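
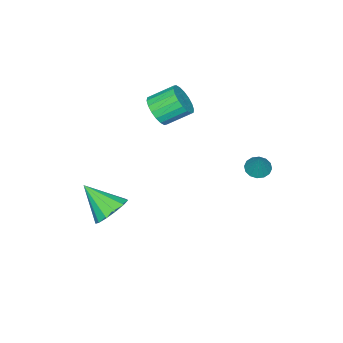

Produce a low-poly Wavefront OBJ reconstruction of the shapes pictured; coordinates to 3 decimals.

v 2.315 -1.107 -2.758
v 3.196 -0.716 -2.426
v 2.505 -2.633 -1.462
v 2.784 -0.488 -2.097
v 2.223 -0.457 -1.978
v 1.691 -0.632 -2.106
v 1.357 -0.958 -2.441
v 1.327 -1.332 -2.877
v 1.611 -1.634 -3.275
v 2.118 -1.77 -3.508
v 2.688 -1.695 -3.504
v 3.139 -1.433 -3.262
v 3.329 -1.068 -2.861
v -3.063 3.468 -0.787
v -2.71 2.912 -0.737
v -2.517 3.932 0.507
v -2.506 3.132 -0.901
v -2.452 3.441 -1.035
v -2.561 3.758 -1.103
v -2.804 3.996 -1.086
v -3.117 4.094 -0.989
v -3.415 4.023 -0.838
v -3.619 3.804 -0.674
v -3.674 3.494 -0.54
v -3.565 3.178 -0.472
v -3.321 2.939 -0.489
v -3.008 2.842 -0.586
v -2.978 -2.481 0.602
v -2.642 -2.853 1.397
v -3.486 -1.871 2.213
v -3.822 -1.499 1.418
v -2.368 -2.548 1.314
v -3.211 -1.567 2.13
v -2.215 -2.23 1.089
v -3.058 -1.248 1.906
v -2.213 -1.961 0.769
v -3.056 -0.98 1.585
v -2.362 -1.796 0.415
v -3.206 -0.814 1.231
v -2.634 -1.766 0.098
v -3.477 -0.784 0.914
v -2.974 -1.877 -0.119
v -3.817 -0.896 0.697
v -3.314 -2.109 -0.193
v -4.158 -1.127 0.623
v -3.589 -2.413 -0.11
v -4.432 -1.432 0.706
v -3.742 -2.732 0.114
v -4.585 -1.75 0.931
v -3.744 -3 0.435
v -4.587 -2.019 1.251
v -3.594 -3.166 0.789
v -4.438 -2.184 1.605
v -3.323 -3.196 1.106
v -4.166 -2.214 1.922
v -2.983 -3.084 1.323
v -3.826 -2.103 2.139
f 2 1 4
f 2 4 3
f 4 1 5
f 4 5 3
f 5 1 6
f 5 6 3
f 6 1 7
f 6 7 3
f 7 1 8
f 7 8 3
f 8 1 9
f 8 9 3
f 9 1 10
f 9 10 3
f 10 1 11
f 10 11 3
f 11 1 12
f 11 12 3
f 12 1 13
f 12 13 3
f 13 1 2
f 13 2 3
f 15 14 17
f 15 17 16
f 17 14 18
f 17 18 16
f 18 14 19
f 18 19 16
f 19 14 20
f 19 20 16
f 20 14 21
f 20 21 16
f 21 14 22
f 21 22 16
f 22 14 23
f 22 23 16
f 23 14 24
f 23 24 16
f 24 14 25
f 24 25 16
f 25 14 26
f 25 26 16
f 26 14 27
f 26 27 16
f 27 14 15
f 27 15 16
f 29 28 32
f 29 32 30
f 30 32 33
f 30 33 31
f 32 28 34
f 32 34 33
f 33 34 35
f 33 35 31
f 34 28 36
f 34 36 35
f 35 36 37
f 35 37 31
f 36 28 38
f 36 38 37
f 37 38 39
f 37 39 31
f 38 28 40
f 38 40 39
f 39 40 41
f 39 41 31
f 40 28 42
f 40 42 41
f 41 42 43
f 41 43 31
f 42 28 44
f 42 44 43
f 43 44 45
f 43 45 31
f 44 28 46
f 44 46 45
f 45 46 47
f 45 47 31
f 46 28 48
f 46 48 47
f 47 48 49
f 47 49 31
f 48 28 50
f 48 50 49
f 49 50 51
f 49 51 31
f 50 28 52
f 50 52 51
f 51 52 53
f 51 53 31
f 52 28 54
f 52 54 53
f 53 54 55
f 53 55 31
f 54 28 56
f 54 56 55
f 55 56 57
f 55 57 31
f 56 28 29
f 56 29 57
f 57 29 30
f 57 30 31



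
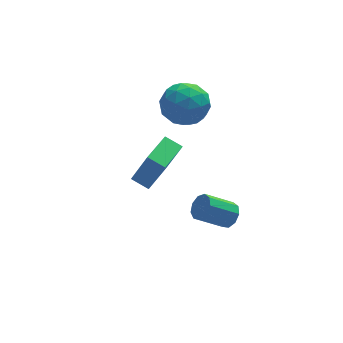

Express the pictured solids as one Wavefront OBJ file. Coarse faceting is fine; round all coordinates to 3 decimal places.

v -0.213 0.624 2.335
v 0.43 0.979 3.229
v 0.95 -0.819 2.071
v 1.593 -0.464 2.965
v 0.532 -0.888 3.148
v -0.186 0.003 3.311
v 1.566 0.157 1.989
v 0.848 1.048 2.152
v 1.53 0.69 3.015
v 0.891 0.044 3.731
v 0.489 0.116 1.569
v -0.15 -0.53 2.285
v 0.007 0.928 2.805
v 1.373 -0.768 2.495
v 0.75 -1.017 2.602
v 1.128 -0.809 3.128
v -0.356 0.355 2.853
v 0.022 0.563 3.379
v 0.082 -0.534 3.331
v 1.358 -0.403 1.921
v 1.736 -0.195 2.447
v 0.252 0.969 2.172
v 0.63 1.177 2.698
v 1.298 0.694 1.969
v 1.031 0.967 3.205
v 1.714 0.119 3.05
v 1.698 0.483 2.476
v 1.276 1.008 2.572
v 0.655 0.587 3.626
v 1.339 -0.261 3.47
v 0.715 -0.51 3.578
v 0.293 0.014 3.674
v 1.301 0.417 3.5
v 0.041 0.421 1.83
v 0.725 -0.427 1.674
v 1.087 0.146 1.626
v 0.665 0.67 1.722
v -0.334 0.041 2.25
v 0.349 -0.807 2.095
v 0.104 -0.848 2.728
v -0.318 -0.323 2.824
v 0.079 -0.257 1.8
v -2.091 -4.269 1.632
v -1.512 -4.659 3.258
v -2.674 -3.747 1.965
v -2.094 -4.137 3.591
v -1.006 -3.003 1.549
v -0.426 -3.393 3.175
v -1.588 -2.481 1.882
v -1.009 -2.871 3.508
v 1.834 -2.725 -2.762
v 2.223 -2.727 -2.229
v 0.954 -2.697 -1.304
v 0.566 -2.695 -1.838
v 2.139 -2.302 -2.357
v 0.871 -2.272 -1.433
v 1.913 -2.075 -2.675
v 0.644 -2.046 -1.751
v 1.65 -2.153 -3.034
v 0.381 -2.123 -2.109
v 1.473 -2.497 -3.266
v 0.204 -2.468 -2.341
v 1.465 -2.949 -3.262
v 0.197 -2.919 -2.337
v 1.63 -3.295 -3.024
v 0.362 -3.266 -2.099
v 1.891 -3.375 -2.664
v 0.622 -3.345 -1.739
v 2.125 -3.151 -2.35
v 0.856 -3.121 -1.425
f 1 38 17
f 38 12 41
f 17 41 6
f 38 41 17
f 1 17 13
f 17 6 18
f 13 18 2
f 17 18 13
f 1 13 22
f 13 2 23
f 22 23 8
f 13 23 22
f 1 22 34
f 22 8 37
f 34 37 11
f 22 37 34
f 1 34 38
f 34 11 42
f 38 42 12
f 34 42 38
f 2 18 29
f 18 6 32
f 29 32 10
f 18 32 29
f 6 41 19
f 41 12 40
f 19 40 5
f 41 40 19
f 12 42 39
f 42 11 35
f 39 35 3
f 42 35 39
f 11 37 36
f 37 8 24
f 36 24 7
f 37 24 36
f 8 23 28
f 23 2 25
f 28 25 9
f 23 25 28
f 4 30 16
f 30 10 31
f 16 31 5
f 30 31 16
f 4 16 14
f 16 5 15
f 14 15 3
f 16 15 14
f 4 14 21
f 14 3 20
f 21 20 7
f 14 20 21
f 4 21 26
f 21 7 27
f 26 27 9
f 21 27 26
f 4 26 30
f 26 9 33
f 30 33 10
f 26 33 30
f 5 31 19
f 31 10 32
f 19 32 6
f 31 32 19
f 3 15 39
f 15 5 40
f 39 40 12
f 15 40 39
f 7 20 36
f 20 3 35
f 36 35 11
f 20 35 36
f 9 27 28
f 27 7 24
f 28 24 8
f 27 24 28
f 10 33 29
f 33 9 25
f 29 25 2
f 33 25 29
f 44 46 43
f 47 44 43
f 43 46 45
f 45 47 43
f 44 50 46
f 48 44 47
f 48 50 44
f 46 50 45
f 49 47 45
f 45 50 49
f 49 48 47
f 50 48 49
f 52 51 55
f 52 55 53
f 53 55 56
f 53 56 54
f 55 51 57
f 55 57 56
f 56 57 58
f 56 58 54
f 57 51 59
f 57 59 58
f 58 59 60
f 58 60 54
f 59 51 61
f 59 61 60
f 60 61 62
f 60 62 54
f 61 51 63
f 61 63 62
f 62 63 64
f 62 64 54
f 63 51 65
f 63 65 64
f 64 65 66
f 64 66 54
f 65 51 67
f 65 67 66
f 66 67 68
f 66 68 54
f 67 51 69
f 67 69 68
f 68 69 70
f 68 70 54
f 69 51 52
f 69 52 70
f 70 52 53
f 70 53 54



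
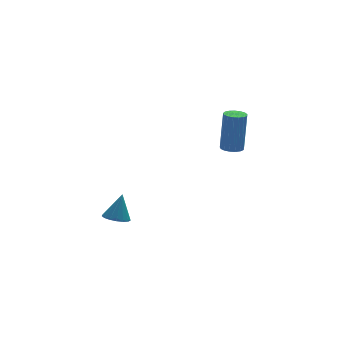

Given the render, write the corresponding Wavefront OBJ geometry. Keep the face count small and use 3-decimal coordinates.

v -2.823 -3.857 -1.501
v -2.197 -3.869 -1.712
v -2.397 -3.503 -0.259
v -2.289 -3.571 -1.765
v -2.504 -3.339 -1.758
v -2.791 -3.226 -1.692
v -3.086 -3.257 -1.582
v -3.32 -3.425 -1.454
v -3.44 -3.693 -1.336
v -3.419 -3.998 -1.257
v -3.262 -4.27 -1.233
v -3.003 -4.448 -1.271
v -2.704 -4.491 -1.362
v -2.431 -4.388 -1.484
v -2.249 -4.163 -1.611
v 3.331 -2.291 0.768
v 3.735 -1.921 0.652
v 4.013 -1.579 2.695
v 3.609 -1.949 2.812
v 3.512 -1.773 0.657
v 3.79 -1.431 2.7
v 3.248 -1.743 0.688
v 3.525 -1.401 2.731
v 3.002 -1.839 0.738
v 3.28 -1.497 2.781
v 2.832 -2.038 0.794
v 3.11 -1.696 2.837
v 2.776 -2.295 0.845
v 3.054 -1.954 2.888
v 2.848 -2.552 0.878
v 3.125 -2.21 2.921
v 3.03 -2.748 0.886
v 3.307 -2.406 2.929
v 3.281 -2.84 0.867
v 3.559 -2.498 2.91
v 3.544 -2.806 0.826
v 3.821 -2.464 2.869
v 3.758 -2.654 0.771
v 4.035 -2.312 2.814
v 3.874 -2.419 0.716
v 4.151 -2.077 2.759
v 3.866 -2.154 0.673
v 4.143 -1.813 2.716
f 2 1 4
f 2 4 3
f 4 1 5
f 4 5 3
f 5 1 6
f 5 6 3
f 6 1 7
f 6 7 3
f 7 1 8
f 7 8 3
f 8 1 9
f 8 9 3
f 9 1 10
f 9 10 3
f 10 1 11
f 10 11 3
f 11 1 12
f 11 12 3
f 12 1 13
f 12 13 3
f 13 1 14
f 13 14 3
f 14 1 15
f 14 15 3
f 15 1 2
f 15 2 3
f 17 16 20
f 17 20 18
f 18 20 21
f 18 21 19
f 20 16 22
f 20 22 21
f 21 22 23
f 21 23 19
f 22 16 24
f 22 24 23
f 23 24 25
f 23 25 19
f 24 16 26
f 24 26 25
f 25 26 27
f 25 27 19
f 26 16 28
f 26 28 27
f 27 28 29
f 27 29 19
f 28 16 30
f 28 30 29
f 29 30 31
f 29 31 19
f 30 16 32
f 30 32 31
f 31 32 33
f 31 33 19
f 32 16 34
f 32 34 33
f 33 34 35
f 33 35 19
f 34 16 36
f 34 36 35
f 35 36 37
f 35 37 19
f 36 16 38
f 36 38 37
f 37 38 39
f 37 39 19
f 38 16 40
f 38 40 39
f 39 40 41
f 39 41 19
f 40 16 42
f 40 42 41
f 41 42 43
f 41 43 19
f 42 16 17
f 42 17 43
f 43 17 18
f 43 18 19



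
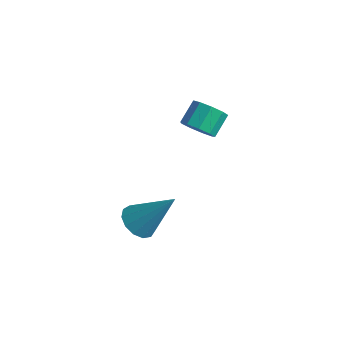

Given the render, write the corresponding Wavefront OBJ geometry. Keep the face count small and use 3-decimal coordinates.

v 1.238 2.2 0.608
v 1.642 1.853 1.136
v 1.486 2.713 1.82
v 1.082 3.06 1.292
v 1.948 2.142 0.842
v 1.792 3.002 1.526
v 1.921 2.458 0.439
v 1.766 3.318 1.123
v 1.575 2.653 0.115
v 1.419 3.513 0.799
v 1.071 2.636 0.021
v 0.915 3.496 0.705
v 0.645 2.415 0.202
v 0.489 3.275 0.886
v 0.496 2.093 0.573
v 0.341 2.954 1.257
v 0.695 1.821 0.96
v 0.539 2.682 1.644
v 1.147 1.727 1.183
v 0.992 2.587 1.867
v 2.346 -2.022 -1.468
v 2.802 -1.614 -1.984
v 3.474 -1.238 0.148
v 2.459 -1.343 -1.876
v 2.08 -1.287 -1.638
v 1.785 -1.464 -1.346
v 1.669 -1.818 -1.093
v 1.767 -2.237 -0.959
v 2.05 -2.588 -0.986
v 2.426 -2.758 -1.166
v 2.777 -2.695 -1.442
v 2.991 -2.418 -1.726
v 3 -2.015 -1.928
f 2 1 5
f 2 5 3
f 3 5 6
f 3 6 4
f 5 1 7
f 5 7 6
f 6 7 8
f 6 8 4
f 7 1 9
f 7 9 8
f 8 9 10
f 8 10 4
f 9 1 11
f 9 11 10
f 10 11 12
f 10 12 4
f 11 1 13
f 11 13 12
f 12 13 14
f 12 14 4
f 13 1 15
f 13 15 14
f 14 15 16
f 14 16 4
f 15 1 17
f 15 17 16
f 16 17 18
f 16 18 4
f 17 1 19
f 17 19 18
f 18 19 20
f 18 20 4
f 19 1 2
f 19 2 20
f 20 2 3
f 20 3 4
f 22 21 24
f 22 24 23
f 24 21 25
f 24 25 23
f 25 21 26
f 25 26 23
f 26 21 27
f 26 27 23
f 27 21 28
f 27 28 23
f 28 21 29
f 28 29 23
f 29 21 30
f 29 30 23
f 30 21 31
f 30 31 23
f 31 21 32
f 31 32 23
f 32 21 33
f 32 33 23
f 33 21 22
f 33 22 23



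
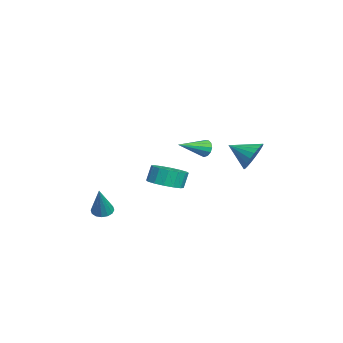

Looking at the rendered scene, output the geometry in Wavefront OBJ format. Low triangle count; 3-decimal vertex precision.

v 3.159 4.358 2.237
v 3.797 3.881 1.737
v 2.741 3.142 2.863
v 3.999 3.976 2.058
v 4.057 4.138 2.409
v 3.959 4.337 2.73
v 3.722 4.54 2.967
v 3.389 4.712 3.076
v 3.015 4.822 3.041
v 2.667 4.852 2.867
v 2.403 4.796 2.583
v 2.271 4.665 2.24
v 2.292 4.48 1.896
v 2.462 4.275 1.611
v 2.754 4.083 1.434
v 3.115 3.939 1.396
v 3.484 3.868 1.503
v 3.306 -3.063 -1.296
v 3.815 -3.093 -1.572
v 4.194 -3.197 0.356
v 3.77 -2.8 -1.524
v 3.601 -2.578 -1.415
v 3.352 -2.486 -1.274
v 3.091 -2.548 -1.139
v 2.888 -2.748 -1.046
v 2.797 -3.033 -1.02
v 2.842 -3.326 -1.068
v 3.012 -3.549 -1.177
v 3.26 -3.641 -1.318
v 3.521 -3.579 -1.453
v 3.724 -3.378 -1.546
v -1.846 2.161 1.08
v -1.644 2.458 1.535
v -1.014 0.739 1.64
v -1.929 2.329 1.629
v -2.188 2.146 1.548
v -2.338 1.968 1.319
v -2.331 1.851 1.014
v -2.171 1.833 0.729
v -1.907 1.919 0.556
v -1.624 2.082 0.55
v -1.411 2.27 0.711
v -1.336 2.423 0.99
v -1.423 2.494 1.297
v -2.146 0.066 -1.578
v -1.54 0.87 -1.644
v -1.787 1.139 -0.649
v -2.394 0.334 -0.582
v -2.007 1.039 -1.806
v -2.255 1.308 -0.811
v -2.512 0.948 -1.907
v -2.759 1.216 -0.912
v -2.919 0.619 -1.919
v -3.166 0.888 -0.924
v -3.118 0.143 -1.84
v -3.366 0.412 -0.845
v -3.058 -0.355 -1.691
v -3.305 -0.086 -0.696
v -2.753 -0.739 -1.511
v -3 -0.47 -0.516
v -2.285 -0.908 -1.349
v -2.533 -0.639 -0.354
v -1.781 -0.816 -1.248
v -2.028 -0.548 -0.253
v -1.374 -0.488 -1.236
v -1.621 -0.219 -0.241
v -1.174 -0.012 -1.315
v -1.422 0.257 -0.32
v -1.235 0.486 -1.464
v -1.482 0.755 -0.469
f 2 1 4
f 2 4 3
f 4 1 5
f 4 5 3
f 5 1 6
f 5 6 3
f 6 1 7
f 6 7 3
f 7 1 8
f 7 8 3
f 8 1 9
f 8 9 3
f 9 1 10
f 9 10 3
f 10 1 11
f 10 11 3
f 11 1 12
f 11 12 3
f 12 1 13
f 12 13 3
f 13 1 14
f 13 14 3
f 14 1 15
f 14 15 3
f 15 1 16
f 15 16 3
f 16 1 17
f 16 17 3
f 17 1 2
f 17 2 3
f 19 18 21
f 19 21 20
f 21 18 22
f 21 22 20
f 22 18 23
f 22 23 20
f 23 18 24
f 23 24 20
f 24 18 25
f 24 25 20
f 25 18 26
f 25 26 20
f 26 18 27
f 26 27 20
f 27 18 28
f 27 28 20
f 28 18 29
f 28 29 20
f 29 18 30
f 29 30 20
f 30 18 31
f 30 31 20
f 31 18 19
f 31 19 20
f 33 32 35
f 33 35 34
f 35 32 36
f 35 36 34
f 36 32 37
f 36 37 34
f 37 32 38
f 37 38 34
f 38 32 39
f 38 39 34
f 39 32 40
f 39 40 34
f 40 32 41
f 40 41 34
f 41 32 42
f 41 42 34
f 42 32 43
f 42 43 34
f 43 32 44
f 43 44 34
f 44 32 33
f 44 33 34
f 46 45 49
f 46 49 47
f 47 49 50
f 47 50 48
f 49 45 51
f 49 51 50
f 50 51 52
f 50 52 48
f 51 45 53
f 51 53 52
f 52 53 54
f 52 54 48
f 53 45 55
f 53 55 54
f 54 55 56
f 54 56 48
f 55 45 57
f 55 57 56
f 56 57 58
f 56 58 48
f 57 45 59
f 57 59 58
f 58 59 60
f 58 60 48
f 59 45 61
f 59 61 60
f 60 61 62
f 60 62 48
f 61 45 63
f 61 63 62
f 62 63 64
f 62 64 48
f 63 45 65
f 63 65 64
f 64 65 66
f 64 66 48
f 65 45 67
f 65 67 66
f 66 67 68
f 66 68 48
f 67 45 69
f 67 69 68
f 68 69 70
f 68 70 48
f 69 45 46
f 69 46 70
f 70 46 47
f 70 47 48



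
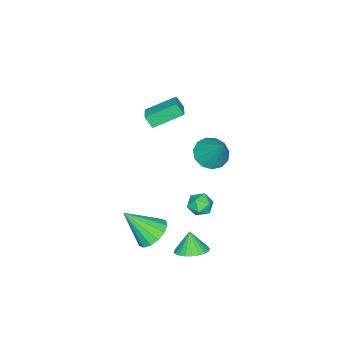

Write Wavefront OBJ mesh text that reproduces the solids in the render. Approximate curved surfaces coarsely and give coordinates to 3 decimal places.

v -2.398 -3.093 -0.09
v -2.361 -3.519 0.585
v -3.426 -1.869 0.738
v -3.39 -2.296 1.414
v -1.57 -2.584 0.186
v -1.534 -3.011 0.862
v -2.599 -1.361 1.015
v -2.562 -1.787 1.69
v 1.122 2.475 -0.98
v 1.733 2.629 -1.293
v 1.547 1.471 -0.647
v 2.158 1.625 -0.96
v 1.958 1.979 -0.385
v 1.696 2.599 -0.59
v 1.584 1.501 -1.35
v 1.322 2.121 -1.555
v 2.019 2.028 -1.522
v 2.25 2.323 -0.925
v 1.03 1.777 -1.015
v 1.261 2.072 -0.418
v 3.062 0.253 -2.989
v 3.627 0.942 -2.632
v 3.658 -1.013 -1.491
v 3.189 1.004 -2.406
v 2.717 0.865 -2.335
v 2.338 0.562 -2.44
v 2.152 0.176 -2.692
v 2.21 -0.19 -3.024
v 2.497 -0.436 -3.346
v 2.935 -0.499 -3.573
v 3.406 -0.36 -3.643
v 3.786 -0.057 -3.539
v 3.971 0.329 -3.286
v 3.913 0.695 -2.955
v 0.856 2.173 2.437
v 1.49 2.584 1.929
v 1.404 3.167 3.923
v 1.067 2.871 1.892
v 0.577 2.937 2.029
v 0.176 2.76 2.295
v -0.009 2.397 2.606
v 0.08 1.963 2.863
v 0.416 1.595 2.985
v 0.892 1.411 2.933
v 1.357 1.469 2.723
v 1.662 1.75 2.423
v 1.712 2.166 2.127
v 3.869 2.907 -2.204
v 4.337 2.201 -2.272
v 3.511 2.573 -1.196
v 4.552 2.407 -2.127
v 4.663 2.69 -1.994
v 4.654 3.005 -1.892
v 4.525 3.306 -1.838
v 4.296 3.546 -1.84
v 4.002 3.689 -1.897
v 3.688 3.713 -2
v 3.401 3.614 -2.135
v 3.186 3.408 -2.28
v 3.074 3.125 -2.413
v 3.084 2.81 -2.515
v 3.213 2.509 -2.569
v 3.442 2.269 -2.568
v 3.736 2.126 -2.511
v 4.05 2.102 -2.407
f 2 4 1
f 5 2 1
f 1 4 3
f 3 5 1
f 2 8 4
f 6 2 5
f 6 8 2
f 4 8 3
f 7 5 3
f 3 8 7
f 7 6 5
f 8 6 7
f 9 20 14
f 9 14 10
f 9 10 16
f 9 16 19
f 9 19 20
f 10 14 18
f 14 20 13
f 20 19 11
f 19 16 15
f 16 10 17
f 12 18 13
f 12 13 11
f 12 11 15
f 12 15 17
f 12 17 18
f 13 18 14
f 11 13 20
f 15 11 19
f 17 15 16
f 18 17 10
f 22 21 24
f 22 24 23
f 24 21 25
f 24 25 23
f 25 21 26
f 25 26 23
f 26 21 27
f 26 27 23
f 27 21 28
f 27 28 23
f 28 21 29
f 28 29 23
f 29 21 30
f 29 30 23
f 30 21 31
f 30 31 23
f 31 21 32
f 31 32 23
f 32 21 33
f 32 33 23
f 33 21 34
f 33 34 23
f 34 21 22
f 34 22 23
f 36 35 38
f 36 38 37
f 38 35 39
f 38 39 37
f 39 35 40
f 39 40 37
f 40 35 41
f 40 41 37
f 41 35 42
f 41 42 37
f 42 35 43
f 42 43 37
f 43 35 44
f 43 44 37
f 44 35 45
f 44 45 37
f 45 35 46
f 45 46 37
f 46 35 47
f 46 47 37
f 47 35 36
f 47 36 37
f 49 48 51
f 49 51 50
f 51 48 52
f 51 52 50
f 52 48 53
f 52 53 50
f 53 48 54
f 53 54 50
f 54 48 55
f 54 55 50
f 55 48 56
f 55 56 50
f 56 48 57
f 56 57 50
f 57 48 58
f 57 58 50
f 58 48 59
f 58 59 50
f 59 48 60
f 59 60 50
f 60 48 61
f 60 61 50
f 61 48 62
f 61 62 50
f 62 48 63
f 62 63 50
f 63 48 64
f 63 64 50
f 64 48 65
f 64 65 50
f 65 48 49
f 65 49 50



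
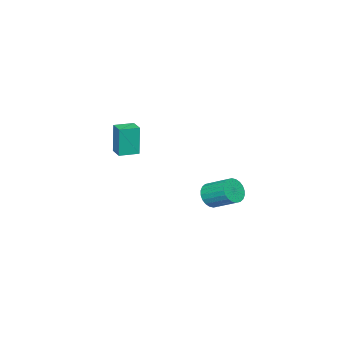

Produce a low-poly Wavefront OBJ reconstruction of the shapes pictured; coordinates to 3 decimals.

v -3.214 -2.473 -1.503
v -3.3 -2.49 0.235
v -2.718 -1.759 -1.472
v -2.804 -1.776 0.266
v -2.336 -3.084 -1.466
v -2.422 -3.101 0.272
v -1.84 -2.37 -1.435
v -1.926 -2.387 0.303
v -1.391 3.31 -2.391
v -1.123 2.975 -1.788
v -1.1 4.255 -1.087
v -1.369 4.59 -1.689
v -0.879 3.046 -1.926
v -0.857 4.327 -1.224
v -0.714 3.158 -2.135
v -0.691 4.438 -1.433
v -0.651 3.292 -2.382
v -0.629 4.573 -1.681
v -0.702 3.43 -2.631
v -0.679 4.71 -1.93
v -0.857 3.549 -2.844
v -0.835 4.829 -2.142
v -1.094 3.631 -2.987
v -1.071 4.912 -2.286
v -1.375 3.665 -3.04
v -1.353 4.945 -2.338
v -1.66 3.645 -2.993
v -1.637 4.925 -2.292
v -1.903 3.573 -2.856
v -1.881 4.854 -2.154
v -2.069 3.462 -2.647
v -2.046 4.742 -1.945
v -2.131 3.327 -2.399
v -2.109 4.608 -1.698
v -2.081 3.19 -2.15
v -2.058 4.47 -1.449
v -1.925 3.071 -1.938
v -1.903 4.351 -1.236
v -1.689 2.988 -1.794
v -1.666 4.269 -1.093
v -1.407 2.955 -1.742
v -1.385 4.235 -1.04
f 2 4 1
f 5 2 1
f 1 4 3
f 3 5 1
f 2 8 4
f 6 2 5
f 6 8 2
f 4 8 3
f 7 5 3
f 3 8 7
f 7 6 5
f 8 6 7
f 10 9 13
f 10 13 11
f 11 13 14
f 11 14 12
f 13 9 15
f 13 15 14
f 14 15 16
f 14 16 12
f 15 9 17
f 15 17 16
f 16 17 18
f 16 18 12
f 17 9 19
f 17 19 18
f 18 19 20
f 18 20 12
f 19 9 21
f 19 21 20
f 20 21 22
f 20 22 12
f 21 9 23
f 21 23 22
f 22 23 24
f 22 24 12
f 23 9 25
f 23 25 24
f 24 25 26
f 24 26 12
f 25 9 27
f 25 27 26
f 26 27 28
f 26 28 12
f 27 9 29
f 27 29 28
f 28 29 30
f 28 30 12
f 29 9 31
f 29 31 30
f 30 31 32
f 30 32 12
f 31 9 33
f 31 33 32
f 32 33 34
f 32 34 12
f 33 9 35
f 33 35 34
f 34 35 36
f 34 36 12
f 35 9 37
f 35 37 36
f 36 37 38
f 36 38 12
f 37 9 39
f 37 39 38
f 38 39 40
f 38 40 12
f 39 9 41
f 39 41 40
f 40 41 42
f 40 42 12
f 41 9 10
f 41 10 42
f 42 10 11
f 42 11 12



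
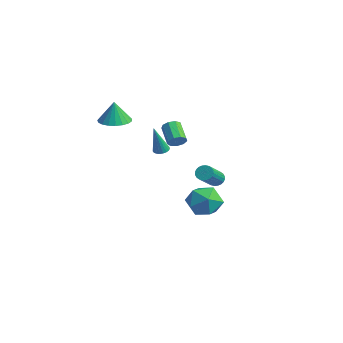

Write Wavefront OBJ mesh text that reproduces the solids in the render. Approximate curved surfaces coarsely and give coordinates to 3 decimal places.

v -1.148 0.143 0.28
v -0.673 0.031 0.174
v -0.872 -0.483 2.18
v -0.658 0.229 0.237
v -0.728 0.412 0.307
v -0.87 0.548 0.373
v -1.061 0.614 0.422
v -1.267 0.599 0.447
v -1.452 0.505 0.443
v -1.585 0.349 0.411
v -1.642 0.157 0.356
v -1.614 -0.038 0.288
v -1.506 -0.201 0.218
v -1.336 -0.304 0.159
v -1.133 -0.331 0.121
v -0.933 -0.275 0.111
v -0.77 -0.147 0.129
v -3.825 -1.491 1.976
v -3.152 -0.737 1.983
v -3.775 -1.549 3.464
v -3.517 -0.529 2.003
v -3.934 -0.488 2.019
v -4.333 -0.619 2.027
v -4.644 -0.902 2.026
v -4.813 -1.286 2.017
v -4.811 -1.706 2.001
v -4.639 -2.088 1.98
v -4.326 -2.367 1.958
v -3.927 -2.495 1.94
v -3.509 -2.449 1.928
v -3.147 -2.237 1.924
v -2.901 -1.897 1.929
v -2.815 -1.486 1.942
v -2.904 -1.076 1.962
v 3.279 1.24 -0.548
v 3.502 1.032 -0.994
v 4.503 -0.248 0.102
v 4.281 -0.04 0.548
v 3.641 1.183 -0.945
v 4.642 -0.097 0.151
v 3.725 1.342 -0.836
v 4.726 0.062 0.26
v 3.741 1.486 -0.682
v 4.742 0.206 0.413
v 3.687 1.592 -0.509
v 4.688 0.312 0.587
v 3.57 1.645 -0.341
v 4.572 0.365 0.755
v 3.41 1.636 -0.205
v 4.412 0.356 0.891
v 3.23 1.567 -0.121
v 4.231 0.287 0.975
v 3.057 1.448 -0.102
v 4.058 0.168 0.994
v 2.918 1.297 -0.151
v 3.919 0.017 0.945
v 2.834 1.138 -0.26
v 3.835 -0.142 0.836
v 2.818 0.994 -0.413
v 3.819 -0.286 0.682
v 2.872 0.888 -0.587
v 3.873 -0.392 0.509
v 2.988 0.835 -0.755
v 3.99 -0.445 0.341
v 3.148 0.844 -0.891
v 4.15 -0.436 0.205
v 3.329 0.913 -0.975
v 4.33 -0.367 0.121
v -2.671 1.993 -0.005
v -2.427 1.65 0.437
v -3.605 1.885 1.268
v -3.849 2.227 0.825
v -2.314 2.049 0.486
v -3.491 2.284 1.316
v -2.367 2.421 0.305
v -3.545 2.656 1.135
v -2.563 2.593 -0.021
v -3.741 2.827 0.809
v -2.809 2.484 -0.34
v -3.987 2.718 0.491
v -2.991 2.145 -0.502
v -4.169 2.379 0.329
v -3.023 1.735 -0.432
v -4.201 1.969 0.399
v -2.891 1.445 -0.162
v -4.068 1.68 0.669
v -2.655 1.412 0.181
v -3.833 1.647 1.012
v -1.071 2.685 -4.558
v -0.467 3.518 -3.864
v 0.267 1.282 -4.036
v 0.871 2.115 -3.342
v -0.254 1.72 -2.998
v -1.081 2.587 -3.321
v 0.881 2.213 -4.579
v 0.054 3.08 -4.902
v 0.739 3.227 -3.878
v 0.038 2.922 -2.901
v -0.238 1.878 -4.999
v -0.939 1.573 -4.022
f 2 1 4
f 2 4 3
f 4 1 5
f 4 5 3
f 5 1 6
f 5 6 3
f 6 1 7
f 6 7 3
f 7 1 8
f 7 8 3
f 8 1 9
f 8 9 3
f 9 1 10
f 9 10 3
f 10 1 11
f 10 11 3
f 11 1 12
f 11 12 3
f 12 1 13
f 12 13 3
f 13 1 14
f 13 14 3
f 14 1 15
f 14 15 3
f 15 1 16
f 15 16 3
f 16 1 17
f 16 17 3
f 17 1 2
f 17 2 3
f 19 18 21
f 19 21 20
f 21 18 22
f 21 22 20
f 22 18 23
f 22 23 20
f 23 18 24
f 23 24 20
f 24 18 25
f 24 25 20
f 25 18 26
f 25 26 20
f 26 18 27
f 26 27 20
f 27 18 28
f 27 28 20
f 28 18 29
f 28 29 20
f 29 18 30
f 29 30 20
f 30 18 31
f 30 31 20
f 31 18 32
f 31 32 20
f 32 18 33
f 32 33 20
f 33 18 34
f 33 34 20
f 34 18 19
f 34 19 20
f 36 35 39
f 36 39 37
f 37 39 40
f 37 40 38
f 39 35 41
f 39 41 40
f 40 41 42
f 40 42 38
f 41 35 43
f 41 43 42
f 42 43 44
f 42 44 38
f 43 35 45
f 43 45 44
f 44 45 46
f 44 46 38
f 45 35 47
f 45 47 46
f 46 47 48
f 46 48 38
f 47 35 49
f 47 49 48
f 48 49 50
f 48 50 38
f 49 35 51
f 49 51 50
f 50 51 52
f 50 52 38
f 51 35 53
f 51 53 52
f 52 53 54
f 52 54 38
f 53 35 55
f 53 55 54
f 54 55 56
f 54 56 38
f 55 35 57
f 55 57 56
f 56 57 58
f 56 58 38
f 57 35 59
f 57 59 58
f 58 59 60
f 58 60 38
f 59 35 61
f 59 61 60
f 60 61 62
f 60 62 38
f 61 35 63
f 61 63 62
f 62 63 64
f 62 64 38
f 63 35 65
f 63 65 64
f 64 65 66
f 64 66 38
f 65 35 67
f 65 67 66
f 66 67 68
f 66 68 38
f 67 35 36
f 67 36 68
f 68 36 37
f 68 37 38
f 70 69 73
f 70 73 71
f 71 73 74
f 71 74 72
f 73 69 75
f 73 75 74
f 74 75 76
f 74 76 72
f 75 69 77
f 75 77 76
f 76 77 78
f 76 78 72
f 77 69 79
f 77 79 78
f 78 79 80
f 78 80 72
f 79 69 81
f 79 81 80
f 80 81 82
f 80 82 72
f 81 69 83
f 81 83 82
f 82 83 84
f 82 84 72
f 83 69 85
f 83 85 84
f 84 85 86
f 84 86 72
f 85 69 87
f 85 87 86
f 86 87 88
f 86 88 72
f 87 69 70
f 87 70 88
f 88 70 71
f 88 71 72
f 89 100 94
f 89 94 90
f 89 90 96
f 89 96 99
f 89 99 100
f 90 94 98
f 94 100 93
f 100 99 91
f 99 96 95
f 96 90 97
f 92 98 93
f 92 93 91
f 92 91 95
f 92 95 97
f 92 97 98
f 93 98 94
f 91 93 100
f 95 91 99
f 97 95 96
f 98 97 90



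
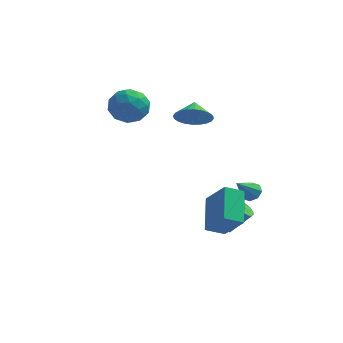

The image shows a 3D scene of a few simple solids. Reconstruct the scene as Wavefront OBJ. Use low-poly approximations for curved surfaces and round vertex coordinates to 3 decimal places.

v -3.318 2.221 1.812
v -2.657 2.5 0.932
v -2.163 0.86 2.248
v -1.502 1.139 1.368
v -1.579 1.834 2.263
v -2.293 2.675 1.993
v -2.527 0.685 1.187
v -3.241 1.526 0.917
v -2.168 1.551 0.545
v -1.582 2.26 1.21
v -3.238 1.1 1.97
v -2.652 1.809 2.635
v -3.089 2.48 1.334
v -1.731 0.88 1.846
v -1.777 1.288 2.372
v -1.388 1.452 1.855
v -2.875 2.583 1.958
v -2.486 2.747 1.44
v -1.853 2.355 2.222
v -2.334 0.613 1.74
v -1.945 0.777 1.222
v -3.432 1.908 1.325
v -3.043 2.072 0.808
v -2.967 1.005 0.958
v -2.413 2.086 0.589
v -1.734 1.286 0.845
v -2.337 1.019 0.739
v -2.756 1.514 0.581
v -2.068 2.503 0.98
v -1.39 1.703 1.236
v -1.435 2.112 1.762
v -1.854 2.606 1.604
v -1.781 1.945 0.753
v -3.43 1.657 1.944
v -2.752 0.857 2.2
v -2.966 0.754 1.576
v -3.385 1.248 1.418
v -3.086 2.074 2.335
v -2.407 1.274 2.591
v -2.064 1.846 2.599
v -2.483 2.341 2.441
v -3.039 1.415 2.427
v 3.696 2.529 -4.326
v 4.277 2.407 -4.144
v 3.124 1.511 -3.174
v 4.087 2.776 -3.913
v 3.669 3 -3.923
v 3.267 2.947 -4.17
v 3.116 2.65 -4.507
v 3.305 2.281 -4.739
v 3.724 2.058 -4.728
v 4.126 2.11 -4.482
v 2.799 -4.434 -3.041
v 3.838 -5.112 -1.709
v 2.479 -2.741 -1.929
v 3.519 -3.42 -0.597
v 3.661 -3.98 -3.483
v 4.701 -4.659 -2.151
v 3.342 -2.288 -2.371
v 4.381 -2.966 -1.039
v 3.087 -1.582 -4.355
v 3.5 -1.86 -4.673
v 4.526 -1.696 -3.482
v 4.113 -1.418 -3.165
v 3.533 -1.564 -4.742
v 4.558 -1.4 -3.551
v 3.446 -1.273 -4.707
v 4.472 -1.109 -3.517
v 3.263 -1.065 -4.578
v 4.289 -0.901 -3.388
v 3.033 -0.995 -4.39
v 4.059 -0.831 -3.199
v 2.818 -1.083 -4.192
v 3.844 -0.919 -3.001
v 2.674 -1.304 -4.038
v 3.7 -1.14 -2.847
v 2.642 -1.6 -3.969
v 3.667 -1.436 -2.778
v 2.728 -1.891 -4.003
v 3.754 -1.727 -2.813
v 2.911 -2.099 -4.132
v 3.937 -1.935 -2.942
v 3.141 -2.169 -4.321
v 4.167 -2.005 -3.13
v 3.356 -2.081 -4.519
v 4.382 -1.917 -3.328
v 1.267 -0.049 2.105
v 1.811 -0.458 2.824
v 1.133 0.809 2.695
v 2.082 -0.275 2.619
v 2.229 -0.058 2.336
v 2.23 0.161 2.018
v 2.084 0.347 1.713
v 1.814 0.474 1.467
v 1.46 0.52 1.319
v 1.077 0.48 1.291
v 0.723 0.36 1.386
v 0.452 0.177 1.591
v 0.304 -0.041 1.874
v 0.303 -0.259 2.193
v 0.449 -0.446 2.498
v 0.719 -0.572 2.743
v 1.073 -0.619 2.891
v 1.456 -0.579 2.92
f 1 38 17
f 38 12 41
f 17 41 6
f 38 41 17
f 1 17 13
f 17 6 18
f 13 18 2
f 17 18 13
f 1 13 22
f 13 2 23
f 22 23 8
f 13 23 22
f 1 22 34
f 22 8 37
f 34 37 11
f 22 37 34
f 1 34 38
f 34 11 42
f 38 42 12
f 34 42 38
f 2 18 29
f 18 6 32
f 29 32 10
f 18 32 29
f 6 41 19
f 41 12 40
f 19 40 5
f 41 40 19
f 12 42 39
f 42 11 35
f 39 35 3
f 42 35 39
f 11 37 36
f 37 8 24
f 36 24 7
f 37 24 36
f 8 23 28
f 23 2 25
f 28 25 9
f 23 25 28
f 4 30 16
f 30 10 31
f 16 31 5
f 30 31 16
f 4 16 14
f 16 5 15
f 14 15 3
f 16 15 14
f 4 14 21
f 14 3 20
f 21 20 7
f 14 20 21
f 4 21 26
f 21 7 27
f 26 27 9
f 21 27 26
f 4 26 30
f 26 9 33
f 30 33 10
f 26 33 30
f 5 31 19
f 31 10 32
f 19 32 6
f 31 32 19
f 3 15 39
f 15 5 40
f 39 40 12
f 15 40 39
f 7 20 36
f 20 3 35
f 36 35 11
f 20 35 36
f 9 27 28
f 27 7 24
f 28 24 8
f 27 24 28
f 10 33 29
f 33 9 25
f 29 25 2
f 33 25 29
f 44 43 46
f 44 46 45
f 46 43 47
f 46 47 45
f 47 43 48
f 47 48 45
f 48 43 49
f 48 49 45
f 49 43 50
f 49 50 45
f 50 43 51
f 50 51 45
f 51 43 52
f 51 52 45
f 52 43 44
f 52 44 45
f 54 56 53
f 57 54 53
f 53 56 55
f 55 57 53
f 54 60 56
f 58 54 57
f 58 60 54
f 56 60 55
f 59 57 55
f 55 60 59
f 59 58 57
f 60 58 59
f 62 61 65
f 62 65 63
f 63 65 66
f 63 66 64
f 65 61 67
f 65 67 66
f 66 67 68
f 66 68 64
f 67 61 69
f 67 69 68
f 68 69 70
f 68 70 64
f 69 61 71
f 69 71 70
f 70 71 72
f 70 72 64
f 71 61 73
f 71 73 72
f 72 73 74
f 72 74 64
f 73 61 75
f 73 75 74
f 74 75 76
f 74 76 64
f 75 61 77
f 75 77 76
f 76 77 78
f 76 78 64
f 77 61 79
f 77 79 78
f 78 79 80
f 78 80 64
f 79 61 81
f 79 81 80
f 80 81 82
f 80 82 64
f 81 61 83
f 81 83 82
f 82 83 84
f 82 84 64
f 83 61 85
f 83 85 84
f 84 85 86
f 84 86 64
f 85 61 62
f 85 62 86
f 86 62 63
f 86 63 64
f 88 87 90
f 88 90 89
f 90 87 91
f 90 91 89
f 91 87 92
f 91 92 89
f 92 87 93
f 92 93 89
f 93 87 94
f 93 94 89
f 94 87 95
f 94 95 89
f 95 87 96
f 95 96 89
f 96 87 97
f 96 97 89
f 97 87 98
f 97 98 89
f 98 87 99
f 98 99 89
f 99 87 100
f 99 100 89
f 100 87 101
f 100 101 89
f 101 87 102
f 101 102 89
f 102 87 103
f 102 103 89
f 103 87 104
f 103 104 89
f 104 87 88
f 104 88 89



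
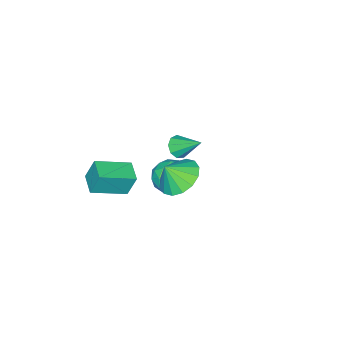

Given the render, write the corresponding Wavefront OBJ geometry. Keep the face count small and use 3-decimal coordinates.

v 1.459 1.735 1.41
v 2.224 1.224 1.504
v 0.696 0.516 0.996
v 1.461 0.005 1.09
v 1.047 0.361 1.837
v 1.519 1.114 2.093
v 1.401 0.626 0.407
v 1.873 1.379 0.663
v 2.188 0.538 0.884
v 1.97 0.374 1.768
v 0.95 1.366 0.732
v 0.732 1.202 1.616
v 1.909 1.587 1.494
v 1.011 0.153 1.006
v 0.768 0.363 1.446
v 1.218 0.062 1.501
v 1.494 1.522 1.84
v 1.944 1.222 1.895
v 1.252 0.714 2.091
v 0.976 0.518 0.605
v 1.426 0.218 0.66
v 1.702 1.678 0.999
v 2.152 1.377 1.054
v 1.668 1.026 0.409
v 2.337 0.883 1.184
v 1.889 0.166 0.941
v 1.853 0.531 0.539
v 2.131 0.974 0.69
v 2.209 0.787 1.704
v 1.76 0.07 1.461
v 1.517 0.279 1.9
v 1.795 0.722 2.05
v 2.188 0.384 1.34
v 1.16 1.67 1.039
v 0.711 0.953 0.796
v 1.125 1.018 0.45
v 1.403 1.461 0.6
v 1.031 1.574 1.559
v 0.583 0.857 1.316
v 0.789 0.766 1.81
v 1.067 1.209 1.961
v 0.732 1.356 1.16
v -2.352 -1.685 -1.123
v -1.857 -1.406 -1.418
v -2.468 -0.475 -0.177
v -2.232 -1.29 -1.613
v -2.663 -1.359 -1.578
v -2.948 -1.58 -1.331
v -2.955 -1.85 -0.986
v -2.68 -2.043 -0.706
v -2.251 -2.068 -0.621
v -1.87 -1.914 -0.771
v -1.714 -1.653 -1.086
v 2.342 -1.131 0.622
v 2.121 -0.772 1.745
v 2.997 -0.308 0.488
v 2.775 0.051 1.611
v 3.665 -2.091 1.189
v 3.443 -1.732 2.312
v 4.319 -1.268 1.055
v 4.098 -0.909 2.178
v 2.618 2.223 2.978
v 3.476 2.072 2.427
v 3.102 1.817 3.842
v 3.526 2.563 2.63
v 3.333 2.963 2.926
v 2.949 3.164 3.235
v 2.476 3.113 3.476
v 2.041 2.824 3.584
v 1.761 2.374 3.529
v 1.71 1.883 3.326
v 1.903 1.483 3.031
v 2.288 1.282 2.721
v 2.761 1.333 2.48
v 3.195 1.622 2.373
f 1 38 17
f 38 12 41
f 17 41 6
f 38 41 17
f 1 17 13
f 17 6 18
f 13 18 2
f 17 18 13
f 1 13 22
f 13 2 23
f 22 23 8
f 13 23 22
f 1 22 34
f 22 8 37
f 34 37 11
f 22 37 34
f 1 34 38
f 34 11 42
f 38 42 12
f 34 42 38
f 2 18 29
f 18 6 32
f 29 32 10
f 18 32 29
f 6 41 19
f 41 12 40
f 19 40 5
f 41 40 19
f 12 42 39
f 42 11 35
f 39 35 3
f 42 35 39
f 11 37 36
f 37 8 24
f 36 24 7
f 37 24 36
f 8 23 28
f 23 2 25
f 28 25 9
f 23 25 28
f 4 30 16
f 30 10 31
f 16 31 5
f 30 31 16
f 4 16 14
f 16 5 15
f 14 15 3
f 16 15 14
f 4 14 21
f 14 3 20
f 21 20 7
f 14 20 21
f 4 21 26
f 21 7 27
f 26 27 9
f 21 27 26
f 4 26 30
f 26 9 33
f 30 33 10
f 26 33 30
f 5 31 19
f 31 10 32
f 19 32 6
f 31 32 19
f 3 15 39
f 15 5 40
f 39 40 12
f 15 40 39
f 7 20 36
f 20 3 35
f 36 35 11
f 20 35 36
f 9 27 28
f 27 7 24
f 28 24 8
f 27 24 28
f 10 33 29
f 33 9 25
f 29 25 2
f 33 25 29
f 44 43 46
f 44 46 45
f 46 43 47
f 46 47 45
f 47 43 48
f 47 48 45
f 48 43 49
f 48 49 45
f 49 43 50
f 49 50 45
f 50 43 51
f 50 51 45
f 51 43 52
f 51 52 45
f 52 43 53
f 52 53 45
f 53 43 44
f 53 44 45
f 55 57 54
f 58 55 54
f 54 57 56
f 56 58 54
f 55 61 57
f 59 55 58
f 59 61 55
f 57 61 56
f 60 58 56
f 56 61 60
f 60 59 58
f 61 59 60
f 63 62 65
f 63 65 64
f 65 62 66
f 65 66 64
f 66 62 67
f 66 67 64
f 67 62 68
f 67 68 64
f 68 62 69
f 68 69 64
f 69 62 70
f 69 70 64
f 70 62 71
f 70 71 64
f 71 62 72
f 71 72 64
f 72 62 73
f 72 73 64
f 73 62 74
f 73 74 64
f 74 62 75
f 74 75 64
f 75 62 63
f 75 63 64



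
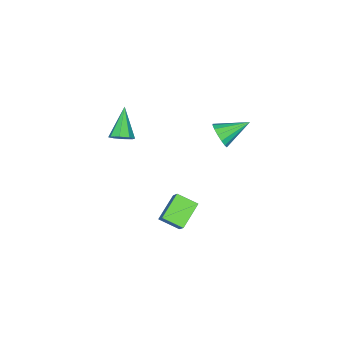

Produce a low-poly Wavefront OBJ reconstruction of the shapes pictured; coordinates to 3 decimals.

v -0.341 1.182 2.412
v 0.114 1.421 2.985
v -1.659 2.018 3.108
v 0.145 1.703 2.705
v 0.045 1.845 2.346
v -0.157 1.809 2.005
v -0.409 1.605 1.773
v -0.643 1.288 1.712
v -0.795 0.942 1.839
v -0.826 0.66 2.119
v -0.727 0.518 2.478
v -0.524 0.554 2.819
v -0.272 0.758 3.051
v -0.038 1.075 3.112
v 1.843 0.435 -4.538
v 2.284 -0.616 -4.074
v 0.47 0.216 -3.724
v 0.912 -0.834 -3.261
v 2.508 1.314 -3.179
v 2.95 0.264 -2.716
v 1.136 1.096 -2.366
v 1.577 0.045 -1.902
v 3.365 -2.051 2.832
v 3.731 -1.848 3.355
v 2.215 -2.909 3.968
v 3.361 -1.514 3.233
v 2.993 -1.495 2.876
v 2.843 -1.801 2.493
v 2.998 -2.254 2.308
v 3.368 -2.588 2.43
v 3.736 -2.607 2.787
v 3.886 -2.301 3.17
f 2 1 4
f 2 4 3
f 4 1 5
f 4 5 3
f 5 1 6
f 5 6 3
f 6 1 7
f 6 7 3
f 7 1 8
f 7 8 3
f 8 1 9
f 8 9 3
f 9 1 10
f 9 10 3
f 10 1 11
f 10 11 3
f 11 1 12
f 11 12 3
f 12 1 13
f 12 13 3
f 13 1 14
f 13 14 3
f 14 1 2
f 14 2 3
f 16 18 15
f 19 16 15
f 15 18 17
f 17 19 15
f 16 22 18
f 20 16 19
f 20 22 16
f 18 22 17
f 21 19 17
f 17 22 21
f 21 20 19
f 22 20 21
f 24 23 26
f 24 26 25
f 26 23 27
f 26 27 25
f 27 23 28
f 27 28 25
f 28 23 29
f 28 29 25
f 29 23 30
f 29 30 25
f 30 23 31
f 30 31 25
f 31 23 32
f 31 32 25
f 32 23 24
f 32 24 25



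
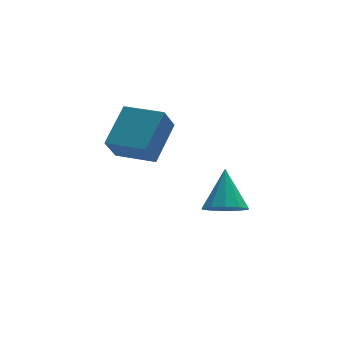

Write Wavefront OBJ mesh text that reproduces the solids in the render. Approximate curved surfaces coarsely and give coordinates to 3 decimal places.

v 0.556 -4.269 -1.4
v 0.165 -4.616 -0.631
v -0.389 -3.395 -1.486
v -0.78 -3.742 -0.717
v 1.36 -3.318 -0.563
v 0.969 -3.665 0.206
v 0.415 -2.444 -0.649
v 0.024 -2.791 0.12
v 2.777 -3.693 -4.115
v 3.473 -3.724 -4.254
v 3.043 -2.807 -2.985
v 3.304 -3.387 -4.479
v 2.934 -3.167 -4.565
v 2.504 -3.148 -4.478
v 2.179 -3.337 -4.253
v 2.082 -3.663 -3.975
v 2.25 -4 -3.75
v 2.62 -4.22 -3.664
v 3.05 -4.238 -3.751
v 3.376 -4.049 -3.976
f 2 4 1
f 5 2 1
f 1 4 3
f 3 5 1
f 2 8 4
f 6 2 5
f 6 8 2
f 4 8 3
f 7 5 3
f 3 8 7
f 7 6 5
f 8 6 7
f 10 9 12
f 10 12 11
f 12 9 13
f 12 13 11
f 13 9 14
f 13 14 11
f 14 9 15
f 14 15 11
f 15 9 16
f 15 16 11
f 16 9 17
f 16 17 11
f 17 9 18
f 17 18 11
f 18 9 19
f 18 19 11
f 19 9 20
f 19 20 11
f 20 9 10
f 20 10 11



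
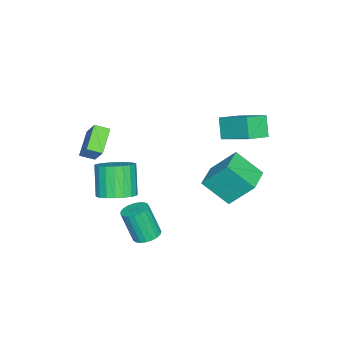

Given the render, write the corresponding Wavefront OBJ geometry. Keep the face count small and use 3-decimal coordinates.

v -4.564 2.035 -4.123
v -4.523 0.48 -2.82
v -4.704 3.424 -2.461
v -4.662 1.868 -1.158
v -2.878 2.132 -4.062
v -2.836 0.576 -2.759
v -3.017 3.52 -2.4
v -2.976 1.965 -1.097
v 1.316 -4.149 3.149
v 2.012 -3.402 4.368
v 1.044 -3.403 2.847
v 1.739 -2.655 4.066
v 2.661 -4.005 2.294
v 3.356 -3.257 3.513
v 2.388 -3.258 1.992
v 3.084 -2.511 3.211
v 1.97 -2.293 -0.902
v 2.61 -1.606 -0.368
v 1.689 -2.04 1.295
v 1.05 -2.727 0.762
v 2.268 -1.341 -0.488
v 1.347 -1.775 1.175
v 1.875 -1.24 -0.68
v 0.954 -1.675 0.984
v 1.498 -1.322 -0.91
v 0.577 -1.756 0.753
v 1.203 -1.571 -1.138
v 0.282 -2.006 0.525
v 1.04 -1.945 -1.326
v 0.119 -2.38 0.337
v 1.039 -2.38 -1.44
v 0.118 -2.814 0.223
v 1.198 -2.799 -1.461
v 0.277 -3.233 0.202
v 1.491 -3.131 -1.386
v 0.57 -3.565 0.277
v 1.867 -3.318 -1.226
v 0.946 -3.752 0.437
v 2.261 -3.327 -1.011
v 1.34 -3.762 0.652
v 2.605 -3.158 -0.776
v 1.684 -3.592 0.887
v 2.839 -2.839 -0.564
v 1.918 -3.274 1.099
v 2.922 -2.426 -0.409
v 2.002 -2.86 1.254
v 2.842 -1.99 -0.34
v 1.921 -2.424 1.323
v 1.522 -0.803 -4.058
v 2.247 -0.544 -3.934
v 2.183 -1.258 -2.077
v 1.458 -1.517 -2.202
v 2.068 -0.29 -3.842
v 2.004 -1.003 -1.986
v 1.794 -0.124 -3.788
v 1.731 -0.838 -1.931
v 1.474 -0.076 -3.781
v 1.41 -0.789 -1.924
v 1.161 -0.154 -3.821
v 1.098 -0.867 -1.964
v 0.911 -0.343 -3.902
v 0.848 -1.057 -2.046
v 0.767 -0.613 -4.011
v 0.703 -1.326 -2.154
v 0.753 -0.915 -4.128
v 0.689 -1.629 -2.271
v 0.872 -1.198 -4.232
v 0.808 -1.911 -2.376
v 1.103 -1.413 -4.307
v 1.04 -2.126 -2.45
v 1.407 -1.522 -4.338
v 1.344 -2.236 -2.482
v 1.731 -1.507 -4.322
v 1.667 -2.221 -2.465
v 2.018 -1.371 -4.259
v 1.955 -2.084 -2.403
v 2.22 -1.136 -4.162
v 2.156 -1.849 -2.306
v 2.301 -0.844 -4.047
v 2.237 -1.557 -2.191
v -4.773 1.937 1.772
v -3.588 1.253 2.254
v -4.151 3.675 2.708
v -2.966 2.991 3.19
v -4.094 2.309 0.63
v -2.909 1.625 1.112
v -3.472 4.047 1.566
v -2.287 3.363 2.048
f 2 4 1
f 5 2 1
f 1 4 3
f 3 5 1
f 2 8 4
f 6 2 5
f 6 8 2
f 4 8 3
f 7 5 3
f 3 8 7
f 7 6 5
f 8 6 7
f 10 12 9
f 13 10 9
f 9 12 11
f 11 13 9
f 10 16 12
f 14 10 13
f 14 16 10
f 12 16 11
f 15 13 11
f 11 16 15
f 15 14 13
f 16 14 15
f 18 17 21
f 18 21 19
f 19 21 22
f 19 22 20
f 21 17 23
f 21 23 22
f 22 23 24
f 22 24 20
f 23 17 25
f 23 25 24
f 24 25 26
f 24 26 20
f 25 17 27
f 25 27 26
f 26 27 28
f 26 28 20
f 27 17 29
f 27 29 28
f 28 29 30
f 28 30 20
f 29 17 31
f 29 31 30
f 30 31 32
f 30 32 20
f 31 17 33
f 31 33 32
f 32 33 34
f 32 34 20
f 33 17 35
f 33 35 34
f 34 35 36
f 34 36 20
f 35 17 37
f 35 37 36
f 36 37 38
f 36 38 20
f 37 17 39
f 37 39 38
f 38 39 40
f 38 40 20
f 39 17 41
f 39 41 40
f 40 41 42
f 40 42 20
f 41 17 43
f 41 43 42
f 42 43 44
f 42 44 20
f 43 17 45
f 43 45 44
f 44 45 46
f 44 46 20
f 45 17 47
f 45 47 46
f 46 47 48
f 46 48 20
f 47 17 18
f 47 18 48
f 48 18 19
f 48 19 20
f 50 49 53
f 50 53 51
f 51 53 54
f 51 54 52
f 53 49 55
f 53 55 54
f 54 55 56
f 54 56 52
f 55 49 57
f 55 57 56
f 56 57 58
f 56 58 52
f 57 49 59
f 57 59 58
f 58 59 60
f 58 60 52
f 59 49 61
f 59 61 60
f 60 61 62
f 60 62 52
f 61 49 63
f 61 63 62
f 62 63 64
f 62 64 52
f 63 49 65
f 63 65 64
f 64 65 66
f 64 66 52
f 65 49 67
f 65 67 66
f 66 67 68
f 66 68 52
f 67 49 69
f 67 69 68
f 68 69 70
f 68 70 52
f 69 49 71
f 69 71 70
f 70 71 72
f 70 72 52
f 71 49 73
f 71 73 72
f 72 73 74
f 72 74 52
f 73 49 75
f 73 75 74
f 74 75 76
f 74 76 52
f 75 49 77
f 75 77 76
f 76 77 78
f 76 78 52
f 77 49 79
f 77 79 78
f 78 79 80
f 78 80 52
f 79 49 50
f 79 50 80
f 80 50 51
f 80 51 52
f 82 84 81
f 85 82 81
f 81 84 83
f 83 85 81
f 82 88 84
f 86 82 85
f 86 88 82
f 84 88 83
f 87 85 83
f 83 88 87
f 87 86 85
f 88 86 87



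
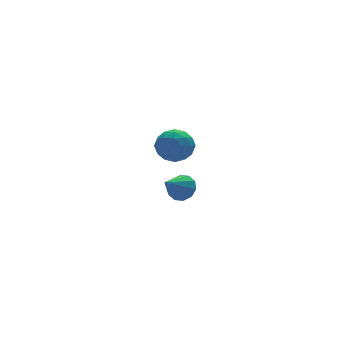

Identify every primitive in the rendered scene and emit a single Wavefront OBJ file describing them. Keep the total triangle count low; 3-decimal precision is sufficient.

v 1.397 1.076 -1.458
v 1.816 0.823 -1.078
v 0.463 0.664 -0.702
v 1.752 1.182 -0.962
v 1.552 1.501 -1.035
v 1.293 1.657 -1.27
v 1.073 1.591 -1.577
v 0.977 1.328 -1.839
v 1.041 0.969 -1.955
v 1.241 0.65 -1.882
v 1.5 0.494 -1.647
v 1.72 0.56 -1.34
v -1.018 -2.105 3.325
v -0.768 -2.422 2.709
v -1.132 -3.178 3.831
v -0.882 -3.495 3.215
v -0.428 -3.093 3.633
v -0.358 -2.43 3.321
v -1.542 -3.17 3.219
v -1.472 -2.507 2.907
v -1.092 -3.08 2.644
v -0.403 -3.033 2.9
v -1.497 -2.567 3.64
v -0.808 -2.52 3.896
v -0.883 -2.17 2.973
v -1.017 -3.43 3.567
v -0.75 -3.194 3.813
v -0.603 -3.38 3.451
v -0.642 -2.174 3.332
v -0.495 -2.361 2.97
v -0.295 -2.755 3.513
v -1.405 -3.239 3.57
v -1.258 -3.426 3.208
v -1.297 -2.22 3.089
v -1.15 -2.406 2.727
v -1.605 -2.845 3.027
v -0.926 -2.743 2.573
v -0.993 -3.373 2.87
v -1.381 -3.182 2.872
v -1.34 -2.792 2.689
v -0.521 -2.715 2.723
v -0.588 -3.345 3.02
v -0.322 -3.109 3.266
v -0.28 -2.719 3.082
v -0.712 -3.101 2.685
v -1.312 -2.255 3.52
v -1.379 -2.885 3.817
v -1.62 -2.881 3.458
v -1.578 -2.491 3.274
v -0.907 -2.227 3.67
v -0.974 -2.857 3.967
v -0.56 -2.808 3.851
v -0.519 -2.418 3.668
v -1.188 -2.499 3.855
f 2 1 4
f 2 4 3
f 4 1 5
f 4 5 3
f 5 1 6
f 5 6 3
f 6 1 7
f 6 7 3
f 7 1 8
f 7 8 3
f 8 1 9
f 8 9 3
f 9 1 10
f 9 10 3
f 10 1 11
f 10 11 3
f 11 1 12
f 11 12 3
f 12 1 2
f 12 2 3
f 13 50 29
f 50 24 53
f 29 53 18
f 50 53 29
f 13 29 25
f 29 18 30
f 25 30 14
f 29 30 25
f 13 25 34
f 25 14 35
f 34 35 20
f 25 35 34
f 13 34 46
f 34 20 49
f 46 49 23
f 34 49 46
f 13 46 50
f 46 23 54
f 50 54 24
f 46 54 50
f 14 30 41
f 30 18 44
f 41 44 22
f 30 44 41
f 18 53 31
f 53 24 52
f 31 52 17
f 53 52 31
f 24 54 51
f 54 23 47
f 51 47 15
f 54 47 51
f 23 49 48
f 49 20 36
f 48 36 19
f 49 36 48
f 20 35 40
f 35 14 37
f 40 37 21
f 35 37 40
f 16 42 28
f 42 22 43
f 28 43 17
f 42 43 28
f 16 28 26
f 28 17 27
f 26 27 15
f 28 27 26
f 16 26 33
f 26 15 32
f 33 32 19
f 26 32 33
f 16 33 38
f 33 19 39
f 38 39 21
f 33 39 38
f 16 38 42
f 38 21 45
f 42 45 22
f 38 45 42
f 17 43 31
f 43 22 44
f 31 44 18
f 43 44 31
f 15 27 51
f 27 17 52
f 51 52 24
f 27 52 51
f 19 32 48
f 32 15 47
f 48 47 23
f 32 47 48
f 21 39 40
f 39 19 36
f 40 36 20
f 39 36 40
f 22 45 41
f 45 21 37
f 41 37 14
f 45 37 41



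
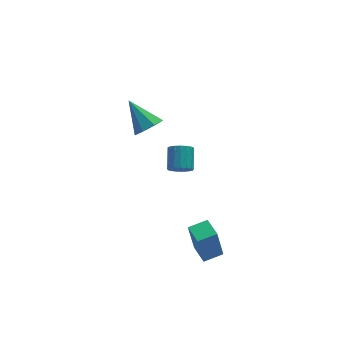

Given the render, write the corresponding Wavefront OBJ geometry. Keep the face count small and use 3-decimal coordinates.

v 0.498 3.277 -3.361
v 1.183 3.236 -3.58
v 1.507 4.362 -2.778
v 0.822 4.403 -2.559
v 1.034 3.444 -3.812
v 1.358 4.57 -3.009
v 0.763 3.613 -3.94
v 1.087 4.739 -3.138
v 0.431 3.706 -3.936
v 0.755 4.832 -3.134
v 0.115 3.7 -3.8
v 0.439 4.826 -2.998
v -0.114 3.597 -3.563
v 0.21 4.723 -2.761
v -0.203 3.421 -3.281
v 0.121 4.547 -2.478
v -0.131 3.212 -3.016
v 0.193 4.338 -2.214
v 0.085 3.018 -2.831
v 0.409 4.144 -2.029
v 0.396 2.883 -2.767
v 0.72 4.009 -1.965
v 0.73 2.838 -2.839
v 1.054 3.964 -2.037
v 1.011 2.894 -3.031
v 1.335 4.02 -2.229
v 1.174 3.038 -3.298
v 1.498 4.164 -2.496
v -0.208 -3.904 -4.061
v -0.553 -3.911 -2.173
v -0.369 -2.674 -4.086
v -0.715 -2.682 -2.197
v 0.875 -3.758 -3.863
v 0.529 -3.766 -1.974
v 0.713 -2.529 -3.887
v 0.368 -2.536 -1.999
v -1.684 1.52 2.547
v -0.856 1.884 2.65
v -2.416 2.82 3.833
v -1.219 2.187 2.138
v -1.854 2.098 1.865
v -2.389 1.671 1.992
v -2.511 1.155 2.444
v -2.149 0.853 2.956
v -1.514 0.942 3.229
v -0.978 1.369 3.102
f 2 1 5
f 2 5 3
f 3 5 6
f 3 6 4
f 5 1 7
f 5 7 6
f 6 7 8
f 6 8 4
f 7 1 9
f 7 9 8
f 8 9 10
f 8 10 4
f 9 1 11
f 9 11 10
f 10 11 12
f 10 12 4
f 11 1 13
f 11 13 12
f 12 13 14
f 12 14 4
f 13 1 15
f 13 15 14
f 14 15 16
f 14 16 4
f 15 1 17
f 15 17 16
f 16 17 18
f 16 18 4
f 17 1 19
f 17 19 18
f 18 19 20
f 18 20 4
f 19 1 21
f 19 21 20
f 20 21 22
f 20 22 4
f 21 1 23
f 21 23 22
f 22 23 24
f 22 24 4
f 23 1 25
f 23 25 24
f 24 25 26
f 24 26 4
f 25 1 27
f 25 27 26
f 26 27 28
f 26 28 4
f 27 1 2
f 27 2 28
f 28 2 3
f 28 3 4
f 30 32 29
f 33 30 29
f 29 32 31
f 31 33 29
f 30 36 32
f 34 30 33
f 34 36 30
f 32 36 31
f 35 33 31
f 31 36 35
f 35 34 33
f 36 34 35
f 38 37 40
f 38 40 39
f 40 37 41
f 40 41 39
f 41 37 42
f 41 42 39
f 42 37 43
f 42 43 39
f 43 37 44
f 43 44 39
f 44 37 45
f 44 45 39
f 45 37 46
f 45 46 39
f 46 37 38
f 46 38 39



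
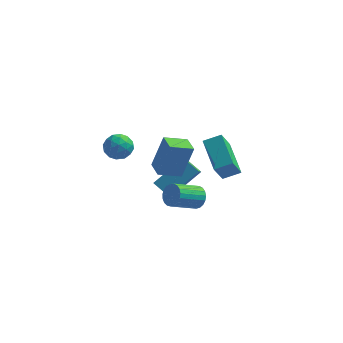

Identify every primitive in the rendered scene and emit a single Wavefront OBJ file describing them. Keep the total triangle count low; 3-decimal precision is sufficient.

v 0.69 -2.515 3.132
v 1.19 -2.124 4.881
v 0.217 -1.659 3.076
v 0.717 -1.268 4.825
v 1.723 -1.972 2.715
v 2.223 -1.581 4.464
v 1.25 -1.116 2.659
v 1.75 -0.725 4.408
v -1.21 -0.351 3.894
v -0.804 -0.79 3.396
v -2.256 -0.99 3.604
v -1.85 -1.429 3.106
v -1.731 -1.497 3.872
v -1.085 -1.103 4.051
v -1.975 -0.677 2.949
v -1.329 -0.283 3.128
v -1.277 -0.992 2.812
v -1.126 -1.499 3.383
v -1.934 -0.281 3.617
v -1.783 -0.788 4.188
v -0.915 -0.515 3.671
v -2.145 -1.265 3.329
v -2.075 -1.306 3.779
v -1.836 -1.564 3.487
v -1.08 -0.699 4.056
v -0.842 -0.957 3.763
v -1.386 -1.372 4.043
v -2.218 -0.823 3.237
v -1.98 -1.081 2.944
v -1.224 -0.216 3.513
v -0.985 -0.474 3.221
v -1.674 -0.408 2.957
v -0.954 -0.891 3.035
v -1.569 -1.266 2.864
v -1.643 -0.824 2.772
v -1.263 -0.593 2.877
v -0.866 -1.189 3.37
v -1.48 -1.564 3.199
v -1.411 -1.605 3.65
v -1.031 -1.373 3.755
v -1.144 -1.307 3.027
v -1.58 -0.216 3.801
v -2.194 -0.591 3.63
v -2.029 -0.407 3.245
v -1.649 -0.175 3.35
v -1.491 -0.514 4.136
v -2.106 -0.889 3.965
v -1.797 -1.187 4.123
v -1.417 -0.956 4.228
v -1.916 -0.473 3.973
v 3.12 1.26 0.078
v 2.813 0.528 1.328
v 2.277 2.869 0.813
v 1.97 2.138 2.063
v 3.99 1.542 0.457
v 3.683 0.811 1.707
v 3.147 3.152 1.192
v 2.84 2.42 2.442
v 1.885 1.137 -1.446
v 2.375 0.718 -1.266
v 1.286 -0.217 -0.474
v 0.795 0.203 -0.654
v 2.374 0.9 -1.055
v 1.284 -0.035 -0.262
v 2.287 1.122 -0.911
v 1.198 0.187 -0.118
v 2.132 1.347 -0.86
v 1.042 0.412 -0.067
v 1.933 1.536 -0.91
v 0.843 0.601 -0.117
v 1.726 1.656 -1.053
v 0.637 0.721 -0.26
v 1.547 1.686 -1.264
v 0.457 0.751 -0.471
v 1.426 1.622 -1.506
v 0.336 0.687 -0.714
v 1.384 1.473 -1.739
v 0.294 0.538 -0.946
v 1.429 1.267 -1.92
v 0.339 0.332 -1.127
v 1.553 1.038 -2.02
v 0.463 0.103 -1.227
v 1.734 0.826 -2.02
v 0.644 -0.108 -1.228
v 1.941 0.669 -1.922
v 0.852 -0.266 -1.129
v 2.139 0.592 -1.741
v 1.049 -0.343 -0.948
v 2.292 0.609 -1.509
v 1.203 -0.326 -0.716
v 0.244 3.026 -3.253
v 0.246 2.352 -2.672
v -0.637 3.477 -2.727
v -0.635 2.803 -2.146
v 1.555 4.117 -1.994
v 1.557 3.443 -1.413
v 0.674 4.568 -1.468
v 0.676 3.894 -0.887
f 2 4 1
f 5 2 1
f 1 4 3
f 3 5 1
f 2 8 4
f 6 2 5
f 6 8 2
f 4 8 3
f 7 5 3
f 3 8 7
f 7 6 5
f 8 6 7
f 9 46 25
f 46 20 49
f 25 49 14
f 46 49 25
f 9 25 21
f 25 14 26
f 21 26 10
f 25 26 21
f 9 21 30
f 21 10 31
f 30 31 16
f 21 31 30
f 9 30 42
f 30 16 45
f 42 45 19
f 30 45 42
f 9 42 46
f 42 19 50
f 46 50 20
f 42 50 46
f 10 26 37
f 26 14 40
f 37 40 18
f 26 40 37
f 14 49 27
f 49 20 48
f 27 48 13
f 49 48 27
f 20 50 47
f 50 19 43
f 47 43 11
f 50 43 47
f 19 45 44
f 45 16 32
f 44 32 15
f 45 32 44
f 16 31 36
f 31 10 33
f 36 33 17
f 31 33 36
f 12 38 24
f 38 18 39
f 24 39 13
f 38 39 24
f 12 24 22
f 24 13 23
f 22 23 11
f 24 23 22
f 12 22 29
f 22 11 28
f 29 28 15
f 22 28 29
f 12 29 34
f 29 15 35
f 34 35 17
f 29 35 34
f 12 34 38
f 34 17 41
f 38 41 18
f 34 41 38
f 13 39 27
f 39 18 40
f 27 40 14
f 39 40 27
f 11 23 47
f 23 13 48
f 47 48 20
f 23 48 47
f 15 28 44
f 28 11 43
f 44 43 19
f 28 43 44
f 17 35 36
f 35 15 32
f 36 32 16
f 35 32 36
f 18 41 37
f 41 17 33
f 37 33 10
f 41 33 37
f 52 54 51
f 55 52 51
f 51 54 53
f 53 55 51
f 52 58 54
f 56 52 55
f 56 58 52
f 54 58 53
f 57 55 53
f 53 58 57
f 57 56 55
f 58 56 57
f 60 59 63
f 60 63 61
f 61 63 64
f 61 64 62
f 63 59 65
f 63 65 64
f 64 65 66
f 64 66 62
f 65 59 67
f 65 67 66
f 66 67 68
f 66 68 62
f 67 59 69
f 67 69 68
f 68 69 70
f 68 70 62
f 69 59 71
f 69 71 70
f 70 71 72
f 70 72 62
f 71 59 73
f 71 73 72
f 72 73 74
f 72 74 62
f 73 59 75
f 73 75 74
f 74 75 76
f 74 76 62
f 75 59 77
f 75 77 76
f 76 77 78
f 76 78 62
f 77 59 79
f 77 79 78
f 78 79 80
f 78 80 62
f 79 59 81
f 79 81 80
f 80 81 82
f 80 82 62
f 81 59 83
f 81 83 82
f 82 83 84
f 82 84 62
f 83 59 85
f 83 85 84
f 84 85 86
f 84 86 62
f 85 59 87
f 85 87 86
f 86 87 88
f 86 88 62
f 87 59 89
f 87 89 88
f 88 89 90
f 88 90 62
f 89 59 60
f 89 60 90
f 90 60 61
f 90 61 62
f 92 94 91
f 95 92 91
f 91 94 93
f 93 95 91
f 92 98 94
f 96 92 95
f 96 98 92
f 94 98 93
f 97 95 93
f 93 98 97
f 97 96 95
f 98 96 97



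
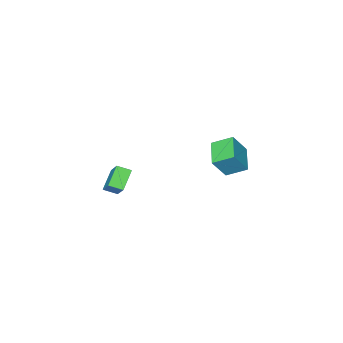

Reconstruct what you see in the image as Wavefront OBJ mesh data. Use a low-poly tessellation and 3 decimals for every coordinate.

v -5.07 2.628 -1.833
v -4.12 2.437 -0.388
v -3.957 3.941 -2.391
v -3.007 3.751 -0.945
v -4.233 1.629 -2.515
v -3.283 1.439 -1.069
v -3.12 2.943 -3.072
v -2.17 2.752 -1.627
v 3.438 0.857 -2.683
v 2.404 0.372 -1.757
v 4.133 2.244 -1.181
v 3.099 1.76 -0.255
v 4.021 0.22 -2.365
v 2.987 -0.264 -1.439
v 4.716 1.608 -0.863
v 3.682 1.123 0.063
f 2 4 1
f 5 2 1
f 1 4 3
f 3 5 1
f 2 8 4
f 6 2 5
f 6 8 2
f 4 8 3
f 7 5 3
f 3 8 7
f 7 6 5
f 8 6 7
f 10 12 9
f 13 10 9
f 9 12 11
f 11 13 9
f 10 16 12
f 14 10 13
f 14 16 10
f 12 16 11
f 15 13 11
f 11 16 15
f 15 14 13
f 16 14 15



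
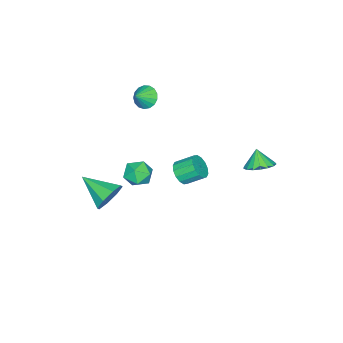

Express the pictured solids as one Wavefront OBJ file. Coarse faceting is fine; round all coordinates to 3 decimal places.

v -3.557 3.378 -0.327
v -2.728 3.028 -0.192
v -3.903 2.942 0.667
v -2.705 3.423 -0.01
v -2.877 3.808 0.099
v -3.205 4.095 0.11
v -3.613 4.217 0.022
v -4.009 4.147 -0.147
v -4.301 3.902 -0.357
v -4.422 3.536 -0.56
v -4.345 3.134 -0.71
v -4.088 2.788 -0.772
v -3.709 2.578 -0.732
v -3.295 2.551 -0.6
v -2.941 2.713 -0.405
v -3.423 -3.867 2.362
v -3.098 -4.366 1.842
v -2.597 -3.993 2.998
v -2.966 -4.027 1.737
v -2.938 -3.652 1.776
v -3.022 -3.326 1.949
v -3.197 -3.124 2.216
v -3.424 -3.093 2.517
v -3.651 -3.238 2.782
v -3.825 -3.528 2.951
v -3.908 -3.896 2.985
v -3.879 -4.257 2.876
v -3.745 -4.528 2.649
v -3.538 -4.649 2.357
v -3.304 -4.59 2.066
v 1.6 -2.938 -2.151
v 2.124 -3.314 -2.967
v 1.5 -4.822 -1.349
v 2.605 -3.087 -2.375
v 2.497 -2.773 -1.652
v 1.864 -2.556 -1.221
v 1.076 -2.563 -1.336
v 0.595 -2.79 -1.928
v 0.703 -3.104 -2.651
v 1.336 -3.321 -3.082
v -0.223 0.433 0.235
v 0.463 0.78 0.196
v 0.029 1.715 0.886
v -0.657 1.367 0.925
v 0.26 0.918 -0.118
v -0.174 1.852 0.572
v -0.073 0.925 -0.338
v -0.507 1.86 0.352
v -0.446 0.801 -0.404
v -0.88 1.735 0.286
v -0.759 0.578 -0.298
v -1.193 1.512 0.391
v -0.929 0.316 -0.05
v -1.363 1.25 0.64
v -0.909 0.085 0.274
v -1.343 1.02 0.964
v -0.706 -0.052 0.588
v -1.14 0.882 1.278
v -0.373 -0.06 0.808
v -0.807 0.875 1.498
v -0 0.065 0.874
v -0.434 0.999 1.564
v 0.313 0.288 0.769
v -0.121 1.222 1.458
v 0.483 0.55 0.52
v 0.049 1.484 1.21
v -1.443 -2.406 -3.082
v -0.647 -2.636 -2.624
v -2.173 -3.564 -2.396
v -1.377 -3.794 -1.938
v -1.833 -2.993 -1.723
v -1.382 -2.277 -2.147
v -1.438 -3.923 -2.873
v -0.987 -3.207 -3.297
v -0.645 -3.573 -2.494
v -0.889 -2.998 -1.784
v -1.931 -3.202 -3.236
v -2.175 -2.627 -2.526
f 2 1 4
f 2 4 3
f 4 1 5
f 4 5 3
f 5 1 6
f 5 6 3
f 6 1 7
f 6 7 3
f 7 1 8
f 7 8 3
f 8 1 9
f 8 9 3
f 9 1 10
f 9 10 3
f 10 1 11
f 10 11 3
f 11 1 12
f 11 12 3
f 12 1 13
f 12 13 3
f 13 1 14
f 13 14 3
f 14 1 15
f 14 15 3
f 15 1 2
f 15 2 3
f 17 16 19
f 17 19 18
f 19 16 20
f 19 20 18
f 20 16 21
f 20 21 18
f 21 16 22
f 21 22 18
f 22 16 23
f 22 23 18
f 23 16 24
f 23 24 18
f 24 16 25
f 24 25 18
f 25 16 26
f 25 26 18
f 26 16 27
f 26 27 18
f 27 16 28
f 27 28 18
f 28 16 29
f 28 29 18
f 29 16 30
f 29 30 18
f 30 16 17
f 30 17 18
f 32 31 34
f 32 34 33
f 34 31 35
f 34 35 33
f 35 31 36
f 35 36 33
f 36 31 37
f 36 37 33
f 37 31 38
f 37 38 33
f 38 31 39
f 38 39 33
f 39 31 40
f 39 40 33
f 40 31 32
f 40 32 33
f 42 41 45
f 42 45 43
f 43 45 46
f 43 46 44
f 45 41 47
f 45 47 46
f 46 47 48
f 46 48 44
f 47 41 49
f 47 49 48
f 48 49 50
f 48 50 44
f 49 41 51
f 49 51 50
f 50 51 52
f 50 52 44
f 51 41 53
f 51 53 52
f 52 53 54
f 52 54 44
f 53 41 55
f 53 55 54
f 54 55 56
f 54 56 44
f 55 41 57
f 55 57 56
f 56 57 58
f 56 58 44
f 57 41 59
f 57 59 58
f 58 59 60
f 58 60 44
f 59 41 61
f 59 61 60
f 60 61 62
f 60 62 44
f 61 41 63
f 61 63 62
f 62 63 64
f 62 64 44
f 63 41 65
f 63 65 64
f 64 65 66
f 64 66 44
f 65 41 42
f 65 42 66
f 66 42 43
f 66 43 44
f 67 78 72
f 67 72 68
f 67 68 74
f 67 74 77
f 67 77 78
f 68 72 76
f 72 78 71
f 78 77 69
f 77 74 73
f 74 68 75
f 70 76 71
f 70 71 69
f 70 69 73
f 70 73 75
f 70 75 76
f 71 76 72
f 69 71 78
f 73 69 77
f 75 73 74
f 76 75 68



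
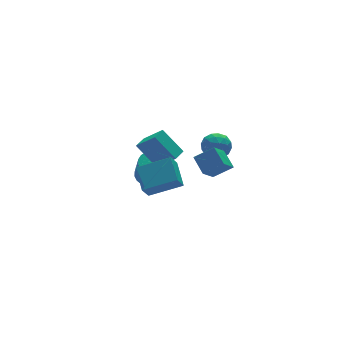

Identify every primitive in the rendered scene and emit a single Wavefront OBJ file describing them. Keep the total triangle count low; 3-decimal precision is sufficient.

v 3.023 1.367 -1.27
v 3.658 2.11 -1.595
v 4.322 0.53 -0.645
v 4.957 1.273 -0.97
v 4.298 1.459 -0.2
v 3.495 1.976 -0.586
v 4.485 0.664 -1.654
v 3.682 1.181 -2.04
v 4.561 1.676 -1.832
v 4.446 2.167 -0.934
v 3.534 0.473 -1.306
v 3.419 0.964 -0.408
v 3.226 1.812 -1.487
v 4.754 0.828 -0.753
v 4.367 0.937 -0.3
v 4.74 1.374 -0.491
v 3.13 1.733 -0.894
v 3.504 2.17 -1.086
v 3.88 1.787 -0.266
v 4.476 0.47 -1.154
v 4.85 0.907 -1.346
v 3.24 1.266 -1.749
v 3.613 1.703 -1.94
v 4.1 0.853 -1.974
v 4.131 1.994 -1.818
v 4.894 1.502 -1.451
v 4.617 1.144 -1.852
v 4.145 1.447 -2.079
v 4.063 2.282 -1.29
v 4.827 1.791 -0.923
v 4.439 1.9 -0.47
v 3.967 2.204 -0.697
v 4.594 2.027 -1.429
v 3.153 0.849 -1.317
v 3.917 0.358 -0.95
v 4.013 0.436 -1.543
v 3.541 0.74 -1.77
v 3.086 1.138 -0.789
v 3.849 0.646 -0.422
v 3.835 1.193 -0.161
v 3.363 1.496 -0.388
v 3.386 0.613 -0.811
v -4.023 -4.028 1.204
v -2.253 -4.968 2.06
v -3.58 -2.457 2.01
v -1.809 -3.397 2.867
v -3.451 -3.743 0.333
v -1.68 -4.683 1.19
v -3.007 -2.172 1.14
v -1.237 -3.112 1.996
v -0.238 -4.37 1.509
v -0.207 -3.216 2.189
v 0.797 -3.773 0.446
v 0.829 -2.618 1.126
v 0.851 -4.862 2.294
v 0.883 -3.707 2.974
v 1.887 -4.264 1.231
v 1.918 -3.11 1.911
v 0.917 4.186 -4.625
v 1.818 4.612 -4.366
v 1.684 3.84 -2.635
v 0.783 3.414 -2.895
v 1.56 4.901 -4.257
v 1.426 4.129 -2.526
v 1.205 5.081 -4.204
v 1.071 4.309 -2.473
v 0.805 5.124 -4.215
v 0.672 4.352 -2.485
v 0.423 5.025 -4.289
v 0.289 4.253 -2.558
v 0.116 4.798 -4.414
v -0.018 4.026 -2.683
v -0.069 4.478 -4.571
v -0.203 3.706 -2.841
v -0.104 4.113 -4.737
v -0.238 3.341 -3.006
v 0.016 3.76 -4.885
v -0.118 2.988 -3.154
v 0.274 3.471 -4.994
v 0.14 2.699 -3.263
v 0.629 3.291 -5.047
v 0.495 2.519 -3.316
v 1.028 3.248 -5.035
v 0.895 2.476 -3.305
v 1.411 3.347 -4.962
v 1.277 2.575 -3.231
v 1.718 3.574 -4.837
v 1.584 2.802 -3.106
v 1.903 3.894 -4.679
v 1.769 3.122 -2.949
v 1.938 4.259 -4.514
v 1.804 3.487 -2.783
v -0.082 -0.888 0.534
v -0.868 0.245 2.023
v -0.809 0.152 -0.641
v -1.595 1.286 0.848
v 0.755 -0.306 0.532
v -0.031 0.828 2.021
v 0.028 0.735 -0.643
v -0.758 1.868 0.846
f 1 38 17
f 38 12 41
f 17 41 6
f 38 41 17
f 1 17 13
f 17 6 18
f 13 18 2
f 17 18 13
f 1 13 22
f 13 2 23
f 22 23 8
f 13 23 22
f 1 22 34
f 22 8 37
f 34 37 11
f 22 37 34
f 1 34 38
f 34 11 42
f 38 42 12
f 34 42 38
f 2 18 29
f 18 6 32
f 29 32 10
f 18 32 29
f 6 41 19
f 41 12 40
f 19 40 5
f 41 40 19
f 12 42 39
f 42 11 35
f 39 35 3
f 42 35 39
f 11 37 36
f 37 8 24
f 36 24 7
f 37 24 36
f 8 23 28
f 23 2 25
f 28 25 9
f 23 25 28
f 4 30 16
f 30 10 31
f 16 31 5
f 30 31 16
f 4 16 14
f 16 5 15
f 14 15 3
f 16 15 14
f 4 14 21
f 14 3 20
f 21 20 7
f 14 20 21
f 4 21 26
f 21 7 27
f 26 27 9
f 21 27 26
f 4 26 30
f 26 9 33
f 30 33 10
f 26 33 30
f 5 31 19
f 31 10 32
f 19 32 6
f 31 32 19
f 3 15 39
f 15 5 40
f 39 40 12
f 15 40 39
f 7 20 36
f 20 3 35
f 36 35 11
f 20 35 36
f 9 27 28
f 27 7 24
f 28 24 8
f 27 24 28
f 10 33 29
f 33 9 25
f 29 25 2
f 33 25 29
f 44 46 43
f 47 44 43
f 43 46 45
f 45 47 43
f 44 50 46
f 48 44 47
f 48 50 44
f 46 50 45
f 49 47 45
f 45 50 49
f 49 48 47
f 50 48 49
f 52 54 51
f 55 52 51
f 51 54 53
f 53 55 51
f 52 58 54
f 56 52 55
f 56 58 52
f 54 58 53
f 57 55 53
f 53 58 57
f 57 56 55
f 58 56 57
f 60 59 63
f 60 63 61
f 61 63 64
f 61 64 62
f 63 59 65
f 63 65 64
f 64 65 66
f 64 66 62
f 65 59 67
f 65 67 66
f 66 67 68
f 66 68 62
f 67 59 69
f 67 69 68
f 68 69 70
f 68 70 62
f 69 59 71
f 69 71 70
f 70 71 72
f 70 72 62
f 71 59 73
f 71 73 72
f 72 73 74
f 72 74 62
f 73 59 75
f 73 75 74
f 74 75 76
f 74 76 62
f 75 59 77
f 75 77 76
f 76 77 78
f 76 78 62
f 77 59 79
f 77 79 78
f 78 79 80
f 78 80 62
f 79 59 81
f 79 81 80
f 80 81 82
f 80 82 62
f 81 59 83
f 81 83 82
f 82 83 84
f 82 84 62
f 83 59 85
f 83 85 84
f 84 85 86
f 84 86 62
f 85 59 87
f 85 87 86
f 86 87 88
f 86 88 62
f 87 59 89
f 87 89 88
f 88 89 90
f 88 90 62
f 89 59 91
f 89 91 90
f 90 91 92
f 90 92 62
f 91 59 60
f 91 60 92
f 92 60 61
f 92 61 62
f 94 96 93
f 97 94 93
f 93 96 95
f 95 97 93
f 94 100 96
f 98 94 97
f 98 100 94
f 96 100 95
f 99 97 95
f 95 100 99
f 99 98 97
f 100 98 99



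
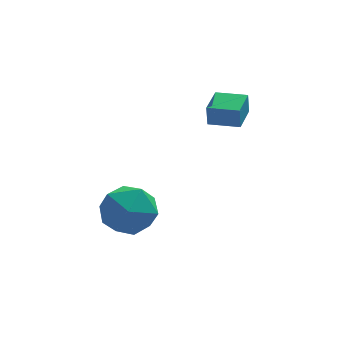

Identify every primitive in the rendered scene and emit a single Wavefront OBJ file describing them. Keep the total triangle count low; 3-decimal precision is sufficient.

v -0.136 1.18 -3.192
v 0.901 0.783 -3.642
v -1.041 -0.383 -3.898
v -0.004 -0.78 -4.348
v -0.174 -0.759 -3.162
v 0.386 0.207 -2.725
v -0.526 0.193 -4.815
v 0.034 1.159 -4.378
v 0.66 0.172 -4.645
v 0.878 -0.416 -3.623
v -1.018 0.816 -3.917
v -0.8 0.228 -2.895
v 2.735 0.72 0.027
v 2.688 0.71 0.855
v 3.231 1.855 0.069
v 3.183 1.846 0.898
v 3.797 0.254 0.082
v 3.749 0.245 0.911
v 4.292 1.39 0.125
v 4.245 1.38 0.953
f 1 12 6
f 1 6 2
f 1 2 8
f 1 8 11
f 1 11 12
f 2 6 10
f 6 12 5
f 12 11 3
f 11 8 7
f 8 2 9
f 4 10 5
f 4 5 3
f 4 3 7
f 4 7 9
f 4 9 10
f 5 10 6
f 3 5 12
f 7 3 11
f 9 7 8
f 10 9 2
f 14 16 13
f 17 14 13
f 13 16 15
f 15 17 13
f 14 20 16
f 18 14 17
f 18 20 14
f 16 20 15
f 19 17 15
f 15 20 19
f 19 18 17
f 20 18 19



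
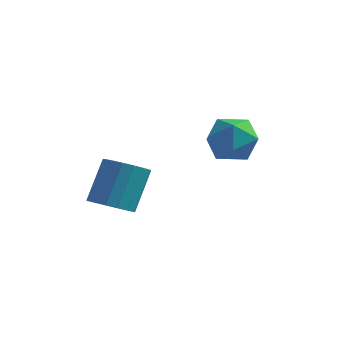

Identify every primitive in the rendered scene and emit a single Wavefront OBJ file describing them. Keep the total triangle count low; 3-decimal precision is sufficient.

v 0.081 0.915 -1.701
v 0.844 1.232 -1.138
v -0.284 -0.192 -0.582
v 0.479 0.125 -0.019
v -0.322 0.707 -0.149
v -0.097 1.392 -0.841
v 0.657 -0.352 -0.879
v 0.882 0.333 -1.571
v 1.199 0.449 -0.63
v 0.594 1.104 -0.18
v -0.034 -0.064 -1.54
v -0.639 0.591 -1.09
v -2.219 -3.223 -2.63
v -1.434 -3.195 -2.714
v -1.316 -2.249 -1.295
v -2.101 -2.277 -1.21
v -1.557 -2.893 -2.905
v -1.438 -1.946 -1.486
v -1.831 -2.666 -3.033
v -1.713 -1.72 -1.614
v -2.194 -2.567 -3.069
v -2.076 -1.621 -1.65
v -2.563 -2.618 -3.004
v -2.445 -1.672 -1.585
v -2.853 -2.808 -2.853
v -2.735 -1.862 -1.434
v -2.998 -3.093 -2.651
v -2.88 -2.147 -1.232
v -2.965 -3.408 -2.444
v -2.846 -2.462 -1.025
v -2.76 -3.68 -2.28
v -2.642 -2.734 -0.86
v -2.432 -3.848 -2.195
v -2.314 -2.902 -0.776
v -2.055 -3.872 -2.211
v -1.937 -2.926 -0.791
v -1.716 -3.748 -2.322
v -1.597 -2.802 -0.902
v -1.492 -3.504 -2.503
v -1.373 -2.557 -1.084
f 1 12 6
f 1 6 2
f 1 2 8
f 1 8 11
f 1 11 12
f 2 6 10
f 6 12 5
f 12 11 3
f 11 8 7
f 8 2 9
f 4 10 5
f 4 5 3
f 4 3 7
f 4 7 9
f 4 9 10
f 5 10 6
f 3 5 12
f 7 3 11
f 9 7 8
f 10 9 2
f 14 13 17
f 14 17 15
f 15 17 18
f 15 18 16
f 17 13 19
f 17 19 18
f 18 19 20
f 18 20 16
f 19 13 21
f 19 21 20
f 20 21 22
f 20 22 16
f 21 13 23
f 21 23 22
f 22 23 24
f 22 24 16
f 23 13 25
f 23 25 24
f 24 25 26
f 24 26 16
f 25 13 27
f 25 27 26
f 26 27 28
f 26 28 16
f 27 13 29
f 27 29 28
f 28 29 30
f 28 30 16
f 29 13 31
f 29 31 30
f 30 31 32
f 30 32 16
f 31 13 33
f 31 33 32
f 32 33 34
f 32 34 16
f 33 13 35
f 33 35 34
f 34 35 36
f 34 36 16
f 35 13 37
f 35 37 36
f 36 37 38
f 36 38 16
f 37 13 39
f 37 39 38
f 38 39 40
f 38 40 16
f 39 13 14
f 39 14 40
f 40 14 15
f 40 15 16

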